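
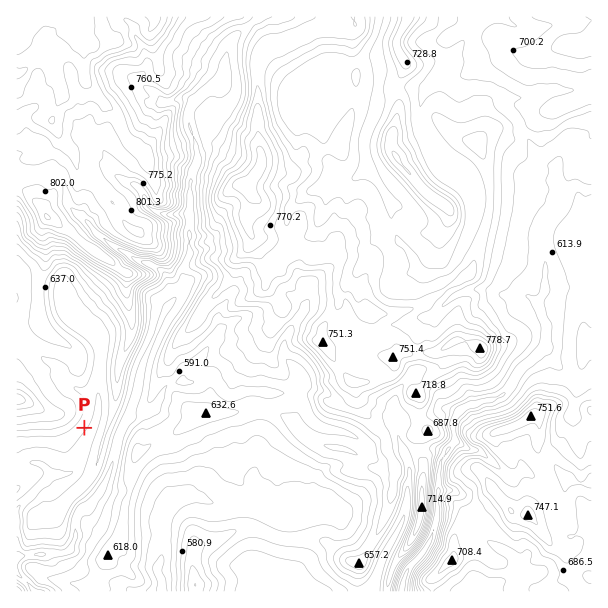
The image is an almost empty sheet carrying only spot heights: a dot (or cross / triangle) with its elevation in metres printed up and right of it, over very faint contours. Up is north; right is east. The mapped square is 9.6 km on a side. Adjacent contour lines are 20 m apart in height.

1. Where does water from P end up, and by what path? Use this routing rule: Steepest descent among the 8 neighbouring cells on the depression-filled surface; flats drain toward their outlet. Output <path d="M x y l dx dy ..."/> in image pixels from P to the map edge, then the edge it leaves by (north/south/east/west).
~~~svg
<path d="M84 428l6 6 0 1-6 9 0 3-4 8 0 3-5 7 0 3-7 6-17 0-33 33-1 3"/>
exit: west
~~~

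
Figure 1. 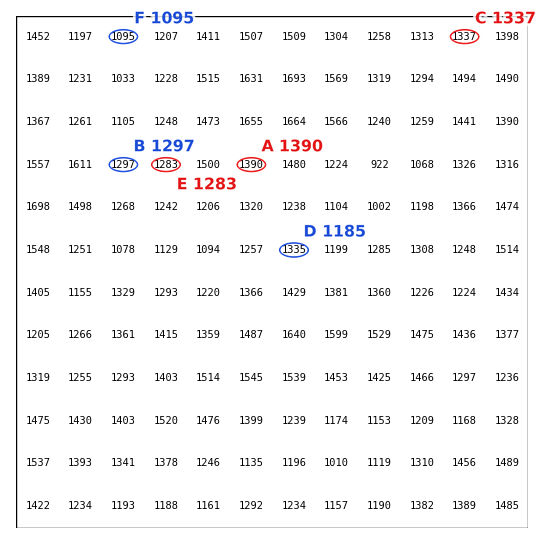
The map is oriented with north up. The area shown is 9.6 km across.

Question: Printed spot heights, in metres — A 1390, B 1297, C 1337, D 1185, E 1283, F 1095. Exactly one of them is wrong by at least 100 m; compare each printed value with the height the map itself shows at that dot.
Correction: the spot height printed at D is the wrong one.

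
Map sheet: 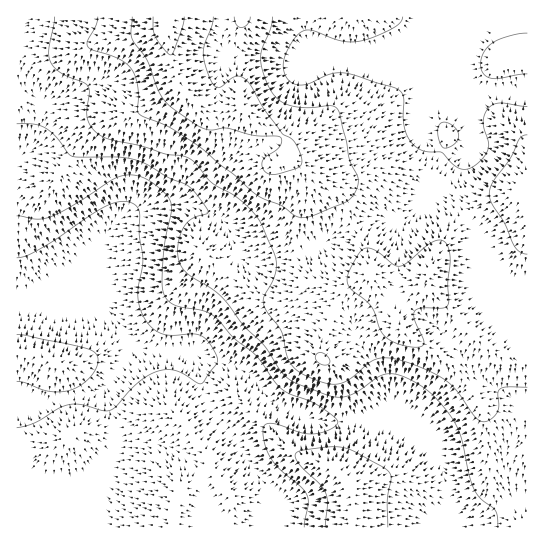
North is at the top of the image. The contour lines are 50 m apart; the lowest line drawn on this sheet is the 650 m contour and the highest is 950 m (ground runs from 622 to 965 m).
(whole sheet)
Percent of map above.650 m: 92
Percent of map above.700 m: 72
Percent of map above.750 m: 60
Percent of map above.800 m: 40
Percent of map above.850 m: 14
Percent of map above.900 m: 4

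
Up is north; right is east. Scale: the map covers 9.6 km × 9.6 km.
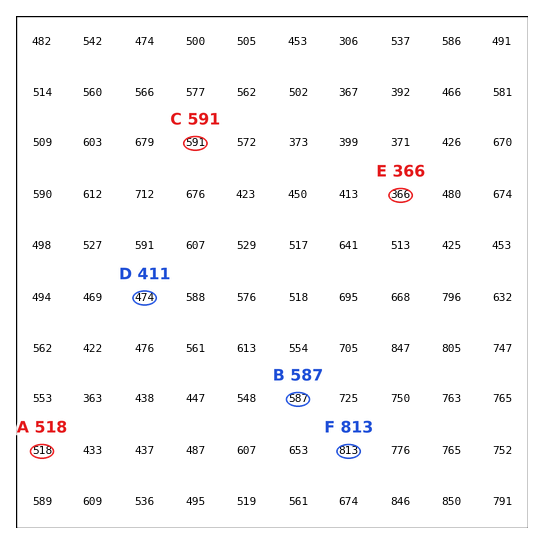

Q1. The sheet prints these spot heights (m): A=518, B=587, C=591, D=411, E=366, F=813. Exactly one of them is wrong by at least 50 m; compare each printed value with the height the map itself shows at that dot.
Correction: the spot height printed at D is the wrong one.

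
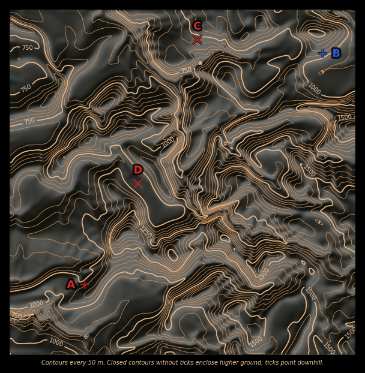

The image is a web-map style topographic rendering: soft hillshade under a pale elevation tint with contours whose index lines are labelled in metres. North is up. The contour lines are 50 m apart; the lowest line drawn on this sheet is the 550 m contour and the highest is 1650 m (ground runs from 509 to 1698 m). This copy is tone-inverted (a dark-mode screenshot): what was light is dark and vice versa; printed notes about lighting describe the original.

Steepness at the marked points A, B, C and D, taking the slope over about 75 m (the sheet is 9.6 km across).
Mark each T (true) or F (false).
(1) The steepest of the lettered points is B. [T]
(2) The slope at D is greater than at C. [F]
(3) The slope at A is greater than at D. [T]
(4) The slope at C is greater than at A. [F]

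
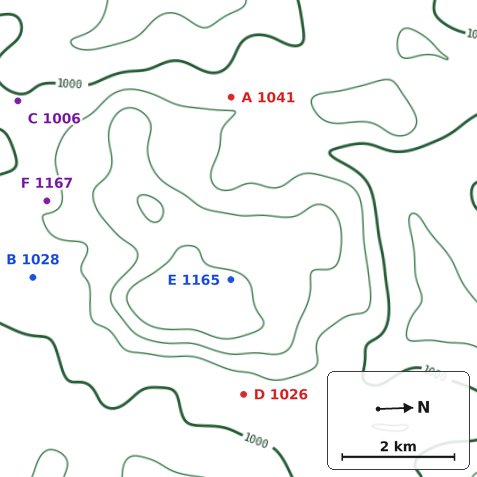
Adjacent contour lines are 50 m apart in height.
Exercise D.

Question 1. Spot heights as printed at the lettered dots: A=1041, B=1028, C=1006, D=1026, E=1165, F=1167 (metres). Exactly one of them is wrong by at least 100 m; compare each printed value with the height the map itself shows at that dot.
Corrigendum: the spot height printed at F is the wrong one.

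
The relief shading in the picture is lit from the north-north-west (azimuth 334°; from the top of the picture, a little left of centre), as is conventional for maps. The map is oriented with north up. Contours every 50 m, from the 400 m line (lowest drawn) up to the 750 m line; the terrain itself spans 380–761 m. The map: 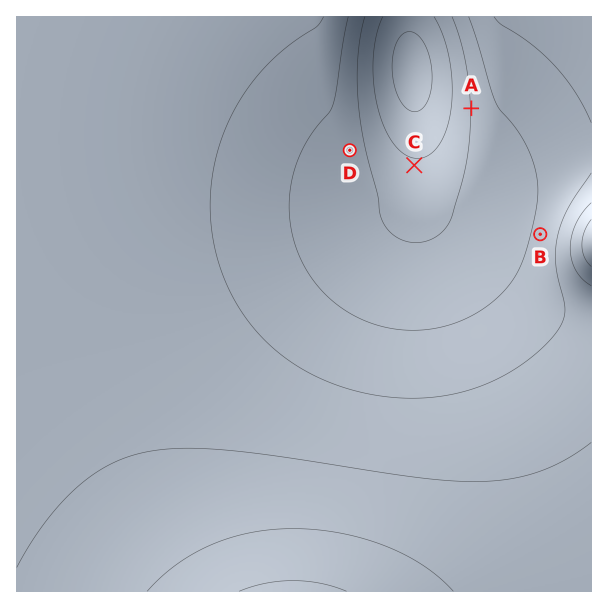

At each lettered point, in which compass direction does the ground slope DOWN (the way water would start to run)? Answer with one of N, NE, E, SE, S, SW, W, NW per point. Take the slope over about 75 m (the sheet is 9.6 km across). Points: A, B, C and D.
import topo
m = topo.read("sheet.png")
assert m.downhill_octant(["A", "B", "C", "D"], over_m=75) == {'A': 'W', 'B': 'W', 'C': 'N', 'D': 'E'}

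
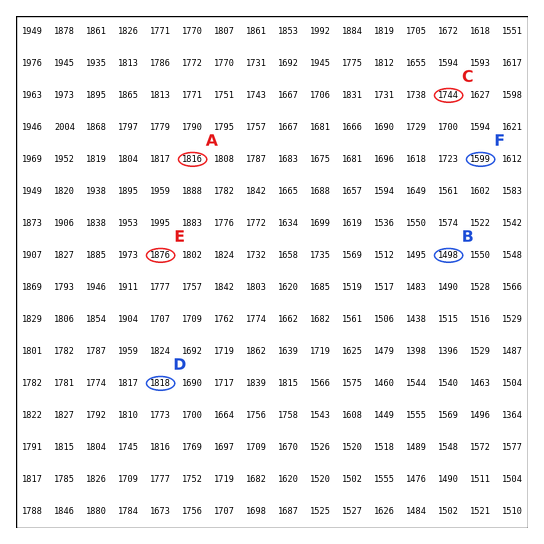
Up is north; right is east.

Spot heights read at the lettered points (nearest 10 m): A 1820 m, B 1500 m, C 1740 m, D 1820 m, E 1880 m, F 1600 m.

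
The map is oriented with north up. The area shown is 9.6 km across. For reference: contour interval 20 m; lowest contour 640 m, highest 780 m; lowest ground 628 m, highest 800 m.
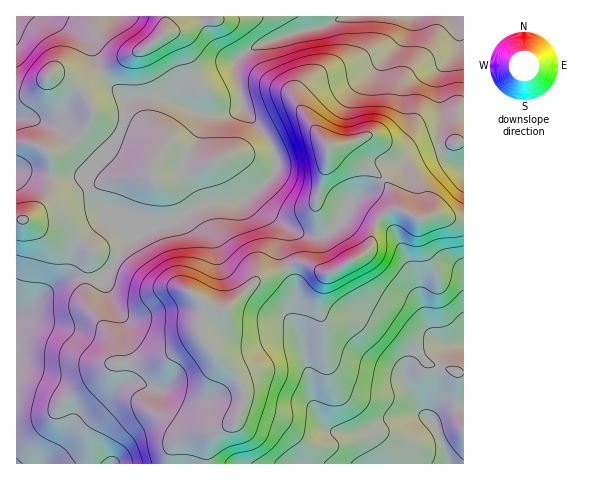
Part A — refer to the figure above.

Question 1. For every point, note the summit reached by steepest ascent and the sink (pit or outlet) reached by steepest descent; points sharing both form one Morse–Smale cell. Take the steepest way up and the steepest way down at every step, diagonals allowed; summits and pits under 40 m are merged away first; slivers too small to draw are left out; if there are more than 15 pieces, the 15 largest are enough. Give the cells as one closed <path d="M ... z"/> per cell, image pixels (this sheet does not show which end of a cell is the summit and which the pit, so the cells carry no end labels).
<path d="M463 16l-116 0-31 13-21 3-31 11-20 10-9 10 0 12 9 34 25 31 7 14 1 14-13 17-21 17-37 3-27 14-11 1-37 16-23 39-6 5-16-1-1 19 2 9 20 26 6 14 2 15 8 2 38-6 39-21-2-11 5-18-2-7 13 7 11 1 34-31 35-15 12 0 17 10 11-1 32-20 5-8 2-14 5-10 11-9 13-1 16 9 19-5 26 5z"/><path d="M402 210l-10 0-8 3-10 14-3 17-5 8-34 21-9 0-17-10-12 0-35 15-34 31-11-1-12-6 1 6-5 18 2 10 35 40 9 16-2 13-4 13-27 20-5 13 0 13 258-1 0-243-26-6-20 5z"/><path d="M346 16l-180 0-1 15-12 12-54 28-15 10-11 3 14 15 5 13-5 11-18 21-12 7-9 1-17-9-15 0 0 77 43 2 8 5 24 23-4 28 15 2 6-6 23-38 37-16 11-1 27-14 11-2 22 0 6-3 28-24 4-8 0-9-10-22-23-28-9-34 2-14 7-8 14-8 37-13 25-4z"/><path d="M80 277l-10 1-15 8-13 10-13 15-13 7 1 146 155 0 0-13 8-11 15-8 28-4 15-10 6-19-2-11-7-12-34-39-40 21-44 6-10-31-20-26-2-9 1-19z"/><path d="M165 16l-148 0-1 125 22 5 10 6 9-1 12-7 18-21 5-11-7-16-13-13 8 1 19-13 54-28 12-12z"/><path d="M29 220l-13 1 1 96 12-6 13-15 13-10 15-8 17 0 4-25 0-3-28-25-4-3-21 0z"/><path d="M220 429l-25 3-15 8-8 11 0 12 32 1 5-22z"/>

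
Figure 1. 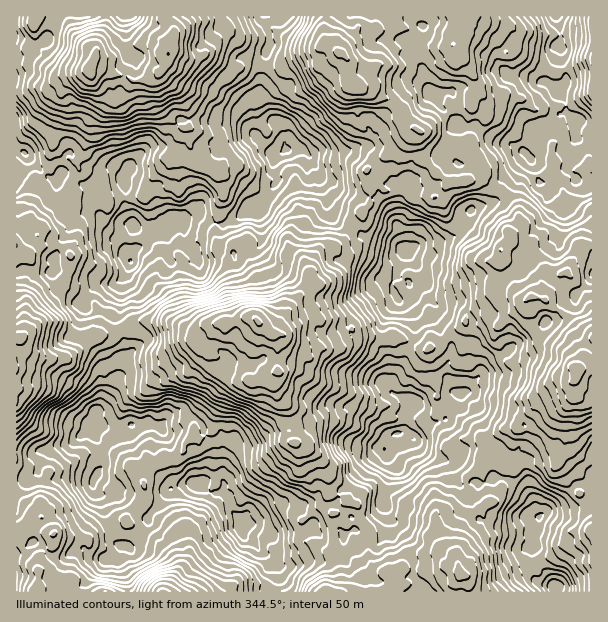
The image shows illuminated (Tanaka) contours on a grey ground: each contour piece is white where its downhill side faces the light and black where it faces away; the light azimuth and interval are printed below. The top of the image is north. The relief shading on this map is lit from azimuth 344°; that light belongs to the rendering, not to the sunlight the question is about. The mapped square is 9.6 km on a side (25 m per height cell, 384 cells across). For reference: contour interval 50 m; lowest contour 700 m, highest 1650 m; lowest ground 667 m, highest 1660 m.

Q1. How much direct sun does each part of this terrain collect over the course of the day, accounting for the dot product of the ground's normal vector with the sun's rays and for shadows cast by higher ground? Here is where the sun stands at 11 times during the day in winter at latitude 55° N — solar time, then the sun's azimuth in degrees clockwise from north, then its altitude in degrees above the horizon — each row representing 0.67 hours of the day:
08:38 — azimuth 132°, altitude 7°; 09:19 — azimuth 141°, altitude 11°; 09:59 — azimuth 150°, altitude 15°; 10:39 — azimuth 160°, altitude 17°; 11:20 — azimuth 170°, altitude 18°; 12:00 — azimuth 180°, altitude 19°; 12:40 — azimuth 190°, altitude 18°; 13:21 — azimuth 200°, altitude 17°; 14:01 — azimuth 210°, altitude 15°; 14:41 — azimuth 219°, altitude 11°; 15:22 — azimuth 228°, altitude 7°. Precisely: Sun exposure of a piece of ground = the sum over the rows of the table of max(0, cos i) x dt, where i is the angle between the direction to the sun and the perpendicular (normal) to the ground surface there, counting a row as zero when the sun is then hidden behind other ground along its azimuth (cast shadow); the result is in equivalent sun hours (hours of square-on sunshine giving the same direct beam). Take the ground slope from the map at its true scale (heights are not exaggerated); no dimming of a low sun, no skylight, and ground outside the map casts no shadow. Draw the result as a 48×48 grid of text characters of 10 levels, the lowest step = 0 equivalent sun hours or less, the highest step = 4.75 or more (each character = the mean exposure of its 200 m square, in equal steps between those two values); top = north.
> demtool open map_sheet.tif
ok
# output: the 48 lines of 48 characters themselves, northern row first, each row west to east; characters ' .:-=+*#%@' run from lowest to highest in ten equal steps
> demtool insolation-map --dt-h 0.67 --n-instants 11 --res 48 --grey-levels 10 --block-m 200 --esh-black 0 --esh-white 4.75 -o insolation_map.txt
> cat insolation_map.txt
==-:       :: .--::.   ..    ..-:---====-:..  -=
+*=-.     ...-=-.--::-....  :-==+:.::=+*+==-::-=
:- .::...-=::-=..+#+=:::-=:.:. .:=--==++=-==-:-:
-: ..:--:.:=+*==*+==::=++++=.  .:==+==-+***=. :-
=-::--=+: .:+**##+=++++***+=-:++==+##*--=+*+-:=+
::-+#####++##*****##**++*#=-::--:=+*#*+: .::==--
+***%@@*+#%@@@#++**+=***%#*##*=..:::::=-:-...::=
%*%%#@@###%%@@****++#%%%%%@@@@%+:. .-===-+*::-*%
+*%@%#%@@@@@#+++=-+*++###*%#***=-  :+**=+++#=:=+
+#*#%%%@@@@@#++-::----+*#%%%*+=+=--- .-##+=:--::
##+=**@@@@#+*++==-..-+-+##*##+=+*##+-:::====.-::
.=+*=+*##*=::=+=:. ...  :--::.-+#*=-=+-..::::.:.
..+*+==--=-+**+-:-=:.    -==.:=*#*-...:::   ::.:
:::-:+=::::+*+*%*++=. .   :-==++==+-.:-=:  .:.:-
 .:.:--:..:=+=++*=--       .-+=+=-:-#%#=:    .  
  .:-----=+=++--==.        ..-*##**+**+-.       
.. .::-====---:.:.         .-=+#*%%#-..    .   .
-::.:.:=..::  ..           .+*==****-.. . -.    
.-=: :::::...  .           .:+=+++==:  .:=-:.   
-:+-.:..::..             .---==-:.--:  .-=-.  .=
*+-.==-.               . ..:+*-. .:::===+=::  .=
... -==-                . .:++-::.-:-+==+...:---
  .:--.                 -=++-:::::.-==--:.  .-+.
   .-:                 .--=-  . ...-===+=::-::. 
                       :::.. .   .::::===+++*:  
  --:    :---. ::-+*-..:-==-..     .:-+==#+-::  
:=+=...-=*++=-:=**++*=----::--.:.  .+**+*#*: . :
+=-  .*#**-.=**++#+*##*+-:--+++++::-+==#=--=:..:
=+---+**+=-=+##*+-++=====+#%#**#++#*=+*+-:-::: .
==+#%*+++-=++=*#+-:::--+===***#*++**##+++=-:.:-=
---=+*##=--+*%@%@*==++*+*=-----=**+=++--::::==+=
+*##%%%#*+*%@@@@%@@@%#+=+#*+-:.:*#+-:::::.:=+++=
#%@@@#*++%@@%##%@@@@%#*=---=+=--::=+:..---=++*%#
%*++++--+***=--*%@@@%##+-:-==*+==:-::  ..:***%%@
%#=-=-..-.  .-:-+*##*+-:.=**+===-=-  . :=++*###%
#%#=:  .     .=+*+=++==-:::---.  .::-+==*##*++**
-:.  .::. ...-*%#*+-=*###-. .     .=-:---=++=+*+
=: ..::::::-*##*+++=*#%##*-:          :+==**+***
: ......-=:=++-:---*#%#%#*+:         -+-=***%#*=
       .:--:    .:-+**%%%*+:..:  .   :. :++#%%=-
...       :.     ::=====++==--::::. ...-+*++*+*=
.-:..     .     ...::=-:=*=++. .:::::.-=+=--.--.
:-. .. .::    ....  .-=======. ..:::  .--::.....
+=++=-:.       ..   ..::.:::::   ::   .-==-:.-=+
- -*-..              :-=-:-..   .:-:...:-::.-+**
-...                 .--..  ..  .-=-:.:::::-*#+=
=--.               .  ..     :=====+=---:::=%%*+
:.:--.    .      .--:  :     .:-==***#=:   .-==-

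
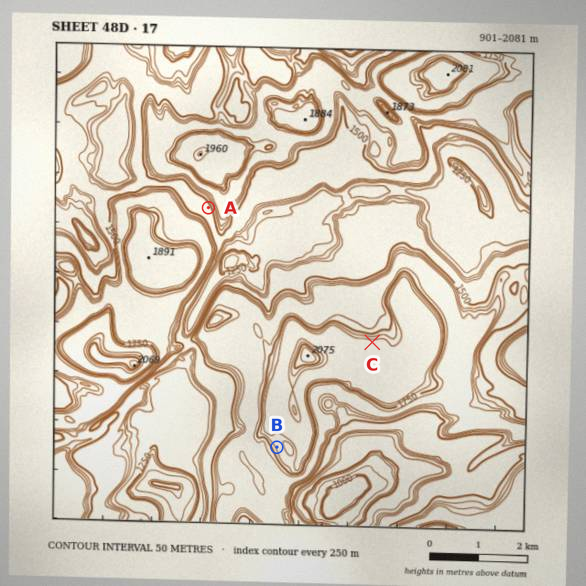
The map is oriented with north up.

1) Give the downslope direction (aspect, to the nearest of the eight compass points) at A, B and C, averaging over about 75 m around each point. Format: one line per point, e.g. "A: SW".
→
A: SW
B: SW
C: N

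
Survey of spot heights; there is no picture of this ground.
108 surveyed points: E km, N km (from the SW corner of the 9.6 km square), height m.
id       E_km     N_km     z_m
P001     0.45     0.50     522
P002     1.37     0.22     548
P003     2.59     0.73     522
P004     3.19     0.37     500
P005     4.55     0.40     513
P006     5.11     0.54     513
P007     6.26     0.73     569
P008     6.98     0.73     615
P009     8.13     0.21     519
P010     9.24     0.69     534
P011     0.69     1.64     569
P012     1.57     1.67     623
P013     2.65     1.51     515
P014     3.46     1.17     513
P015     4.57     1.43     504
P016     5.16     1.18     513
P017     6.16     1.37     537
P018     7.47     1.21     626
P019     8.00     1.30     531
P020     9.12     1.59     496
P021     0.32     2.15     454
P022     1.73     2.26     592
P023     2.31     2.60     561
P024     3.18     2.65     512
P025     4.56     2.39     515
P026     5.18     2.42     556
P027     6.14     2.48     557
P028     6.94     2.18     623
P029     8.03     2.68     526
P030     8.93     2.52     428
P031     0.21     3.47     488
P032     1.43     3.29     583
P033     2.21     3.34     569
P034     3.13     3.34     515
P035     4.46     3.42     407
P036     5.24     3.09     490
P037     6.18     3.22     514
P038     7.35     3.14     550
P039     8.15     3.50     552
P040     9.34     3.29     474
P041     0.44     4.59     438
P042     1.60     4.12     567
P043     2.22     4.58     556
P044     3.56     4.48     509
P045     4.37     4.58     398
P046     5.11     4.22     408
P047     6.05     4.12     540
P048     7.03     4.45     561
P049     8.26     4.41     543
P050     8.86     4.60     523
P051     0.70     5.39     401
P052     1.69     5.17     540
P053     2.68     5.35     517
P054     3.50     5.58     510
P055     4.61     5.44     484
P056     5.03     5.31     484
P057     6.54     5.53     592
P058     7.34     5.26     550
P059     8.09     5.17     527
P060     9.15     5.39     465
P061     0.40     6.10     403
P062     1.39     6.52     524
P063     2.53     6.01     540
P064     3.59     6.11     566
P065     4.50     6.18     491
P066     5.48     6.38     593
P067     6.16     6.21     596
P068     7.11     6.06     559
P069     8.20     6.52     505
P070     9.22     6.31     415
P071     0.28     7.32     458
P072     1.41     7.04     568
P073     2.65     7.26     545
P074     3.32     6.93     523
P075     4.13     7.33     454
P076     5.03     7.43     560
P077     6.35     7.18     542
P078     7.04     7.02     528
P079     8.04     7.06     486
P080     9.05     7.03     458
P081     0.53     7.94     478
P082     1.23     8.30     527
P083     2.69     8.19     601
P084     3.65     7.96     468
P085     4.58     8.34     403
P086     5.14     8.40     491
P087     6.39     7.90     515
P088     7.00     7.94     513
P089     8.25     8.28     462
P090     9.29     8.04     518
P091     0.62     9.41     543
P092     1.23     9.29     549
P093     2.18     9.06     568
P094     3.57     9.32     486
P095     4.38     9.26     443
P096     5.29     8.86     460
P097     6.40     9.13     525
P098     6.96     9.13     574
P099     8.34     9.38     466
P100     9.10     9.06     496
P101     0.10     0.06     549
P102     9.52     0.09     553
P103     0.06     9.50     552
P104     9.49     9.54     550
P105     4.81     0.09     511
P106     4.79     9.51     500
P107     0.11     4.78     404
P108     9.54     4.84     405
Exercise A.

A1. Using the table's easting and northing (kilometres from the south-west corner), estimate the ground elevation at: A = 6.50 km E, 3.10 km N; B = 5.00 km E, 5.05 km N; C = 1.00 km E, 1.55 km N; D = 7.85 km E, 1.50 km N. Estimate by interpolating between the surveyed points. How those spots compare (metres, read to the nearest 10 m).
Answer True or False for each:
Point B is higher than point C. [False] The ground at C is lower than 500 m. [False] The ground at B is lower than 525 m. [True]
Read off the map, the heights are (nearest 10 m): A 510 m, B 440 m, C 600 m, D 540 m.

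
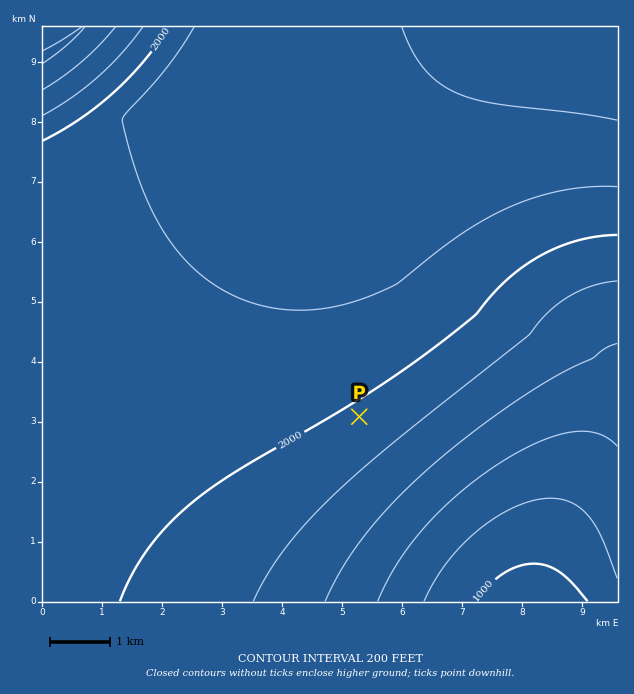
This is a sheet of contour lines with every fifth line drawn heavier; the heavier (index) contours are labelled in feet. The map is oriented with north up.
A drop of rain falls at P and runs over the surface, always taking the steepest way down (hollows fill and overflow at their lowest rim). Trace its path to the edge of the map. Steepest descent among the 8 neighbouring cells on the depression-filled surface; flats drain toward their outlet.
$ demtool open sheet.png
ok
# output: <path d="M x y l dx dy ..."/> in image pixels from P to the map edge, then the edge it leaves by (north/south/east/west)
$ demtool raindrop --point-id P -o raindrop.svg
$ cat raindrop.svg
<path d="M359 417l156 156 0 10 2 2 0 6 1 1 0 9"/>
exit: south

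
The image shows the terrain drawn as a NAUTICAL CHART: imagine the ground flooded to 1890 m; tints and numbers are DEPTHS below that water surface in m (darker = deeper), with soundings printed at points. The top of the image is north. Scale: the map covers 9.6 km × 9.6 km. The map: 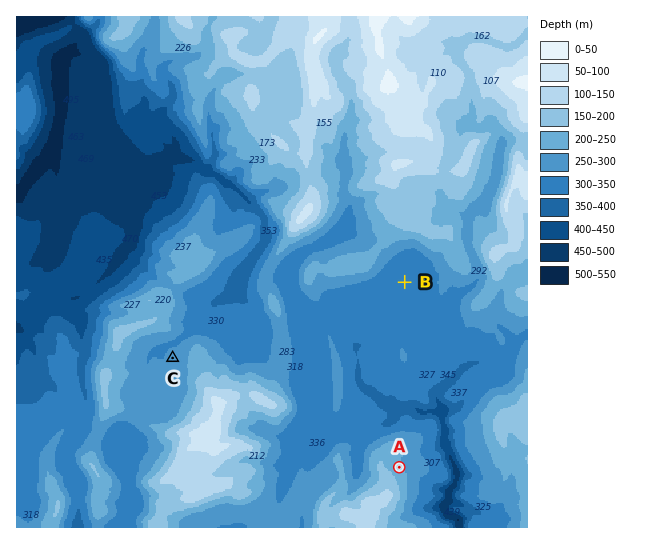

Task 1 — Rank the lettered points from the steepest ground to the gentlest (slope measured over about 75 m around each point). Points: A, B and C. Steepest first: A C B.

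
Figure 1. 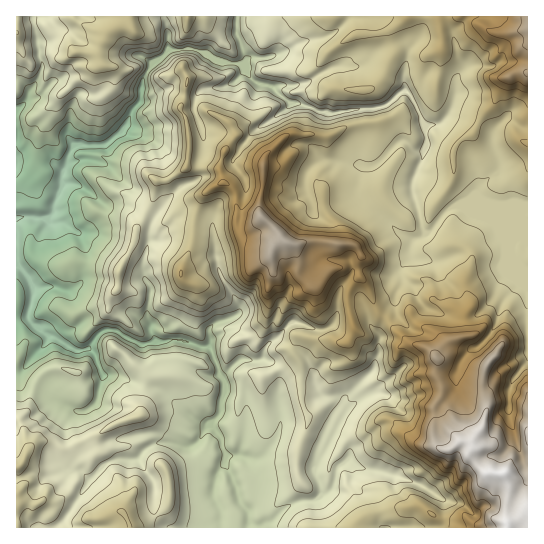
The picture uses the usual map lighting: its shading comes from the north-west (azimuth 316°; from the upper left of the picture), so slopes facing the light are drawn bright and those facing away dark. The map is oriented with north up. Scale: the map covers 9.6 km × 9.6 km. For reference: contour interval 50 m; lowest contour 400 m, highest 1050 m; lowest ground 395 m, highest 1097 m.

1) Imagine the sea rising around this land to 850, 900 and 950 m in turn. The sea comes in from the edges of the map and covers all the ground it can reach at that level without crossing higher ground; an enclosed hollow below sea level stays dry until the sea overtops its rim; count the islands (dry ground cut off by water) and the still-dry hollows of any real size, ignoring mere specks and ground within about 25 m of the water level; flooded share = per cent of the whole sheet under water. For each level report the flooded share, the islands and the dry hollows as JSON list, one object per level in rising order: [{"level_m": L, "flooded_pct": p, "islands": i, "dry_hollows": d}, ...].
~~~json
[{"level_m": 850, "flooded_pct": 84, "islands": 1, "dry_hollows": 0}, {"level_m": 900, "flooded_pct": 88, "islands": 1, "dry_hollows": 0}, {"level_m": 950, "flooded_pct": 92, "islands": 1, "dry_hollows": 0}]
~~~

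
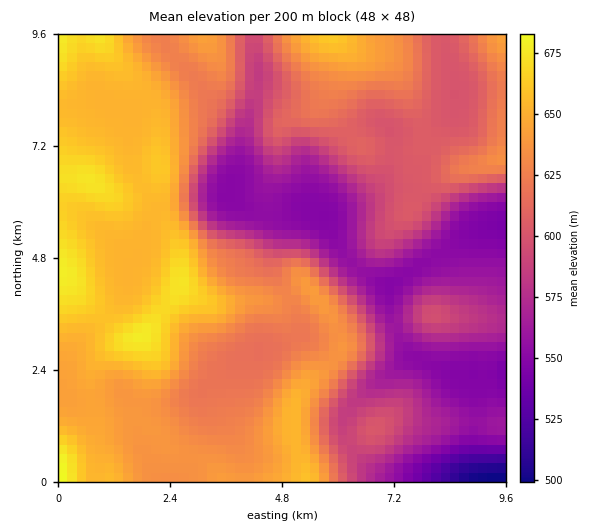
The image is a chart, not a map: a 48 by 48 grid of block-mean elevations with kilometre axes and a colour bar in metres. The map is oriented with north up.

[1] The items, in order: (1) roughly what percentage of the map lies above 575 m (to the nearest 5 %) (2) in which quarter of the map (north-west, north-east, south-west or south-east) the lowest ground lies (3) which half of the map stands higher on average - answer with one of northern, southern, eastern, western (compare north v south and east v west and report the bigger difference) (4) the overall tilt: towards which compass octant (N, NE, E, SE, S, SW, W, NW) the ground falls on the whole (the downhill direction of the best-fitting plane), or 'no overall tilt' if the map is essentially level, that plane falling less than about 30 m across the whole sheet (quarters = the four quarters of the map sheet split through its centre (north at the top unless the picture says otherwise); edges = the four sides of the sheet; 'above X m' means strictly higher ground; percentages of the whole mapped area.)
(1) Ground above 575 m makes up about 80 % of the sheet.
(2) The lowest ground is in the south-east quarter.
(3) Taken as a whole, the western half is higher than the eastern.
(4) On the whole the ground falls towards the east.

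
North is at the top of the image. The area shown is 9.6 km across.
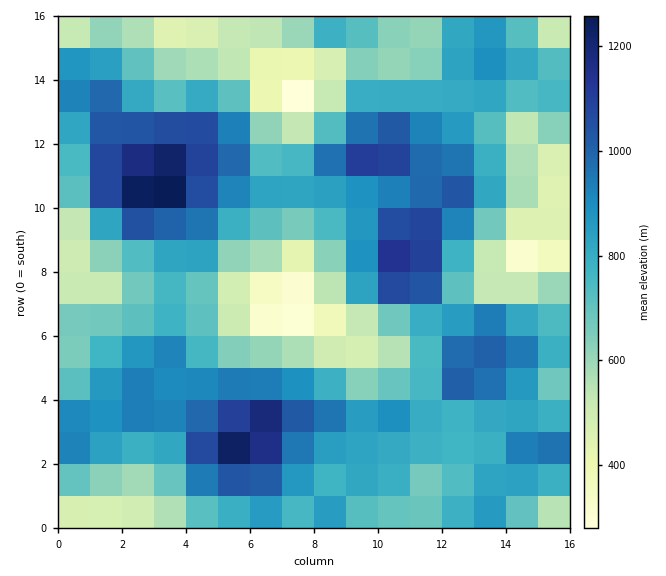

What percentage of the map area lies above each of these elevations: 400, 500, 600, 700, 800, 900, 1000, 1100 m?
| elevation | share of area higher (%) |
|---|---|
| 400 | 96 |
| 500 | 88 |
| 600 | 78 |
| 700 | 64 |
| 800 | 46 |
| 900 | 27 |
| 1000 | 14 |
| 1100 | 6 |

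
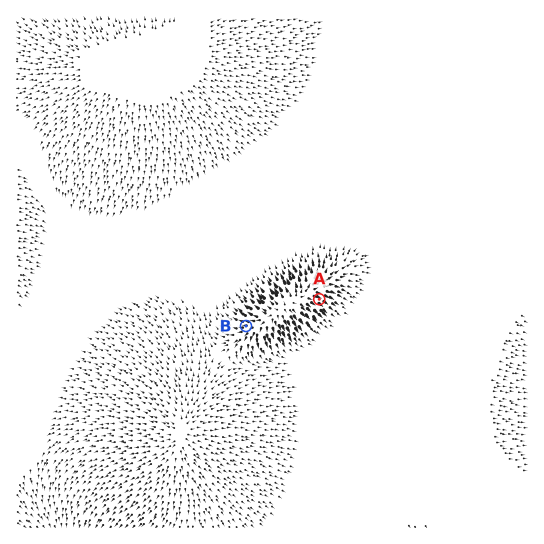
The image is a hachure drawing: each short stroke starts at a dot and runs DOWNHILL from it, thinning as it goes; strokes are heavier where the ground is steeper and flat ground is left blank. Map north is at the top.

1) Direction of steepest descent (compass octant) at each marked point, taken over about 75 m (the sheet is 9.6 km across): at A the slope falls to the SE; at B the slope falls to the W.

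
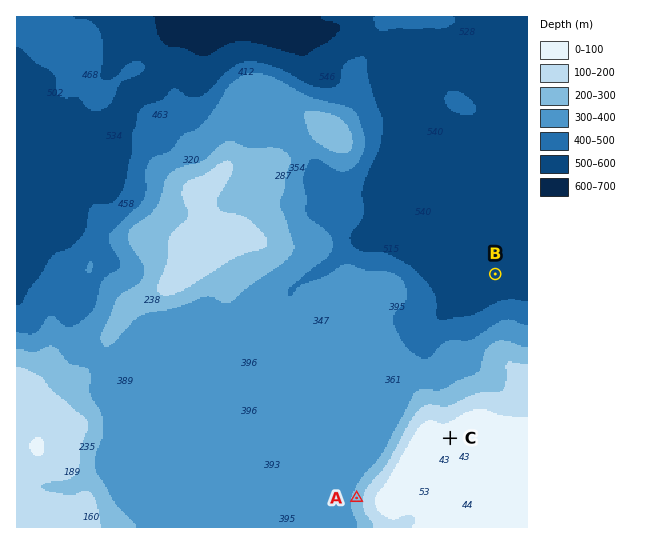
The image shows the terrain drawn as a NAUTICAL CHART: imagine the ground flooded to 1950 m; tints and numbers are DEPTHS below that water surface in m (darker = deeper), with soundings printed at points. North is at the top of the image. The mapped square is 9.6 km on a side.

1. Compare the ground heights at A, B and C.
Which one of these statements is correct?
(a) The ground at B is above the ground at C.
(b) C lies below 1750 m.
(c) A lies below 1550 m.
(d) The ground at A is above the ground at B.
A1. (d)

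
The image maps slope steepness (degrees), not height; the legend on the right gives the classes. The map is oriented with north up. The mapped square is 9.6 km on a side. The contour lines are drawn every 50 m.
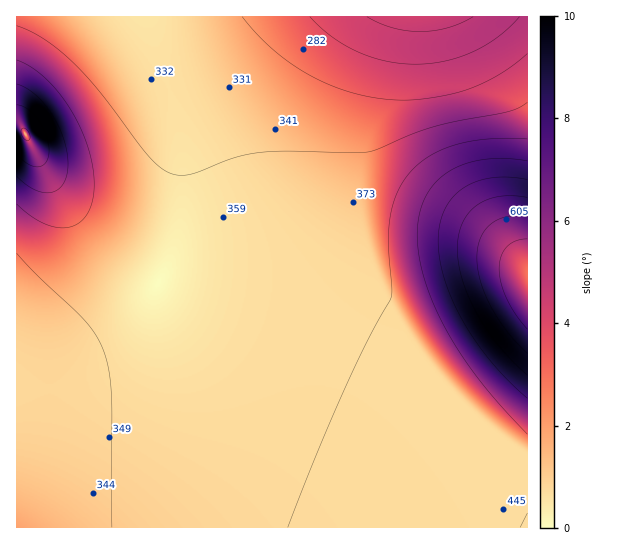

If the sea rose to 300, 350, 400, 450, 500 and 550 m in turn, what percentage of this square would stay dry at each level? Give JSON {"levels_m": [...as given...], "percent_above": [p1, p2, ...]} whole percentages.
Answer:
{"levels_m": [300, 350, 400, 450, 500, 550], "percent_above": [93, 70, 28, 10, 6, 4]}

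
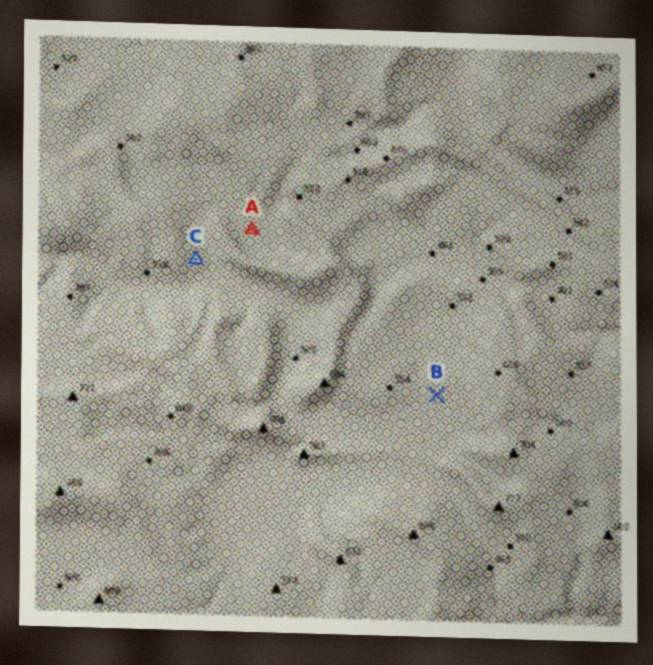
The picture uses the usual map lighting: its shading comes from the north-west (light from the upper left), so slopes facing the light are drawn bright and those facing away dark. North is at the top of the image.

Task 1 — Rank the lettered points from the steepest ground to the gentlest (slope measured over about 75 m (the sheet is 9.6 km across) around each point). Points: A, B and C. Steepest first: C B A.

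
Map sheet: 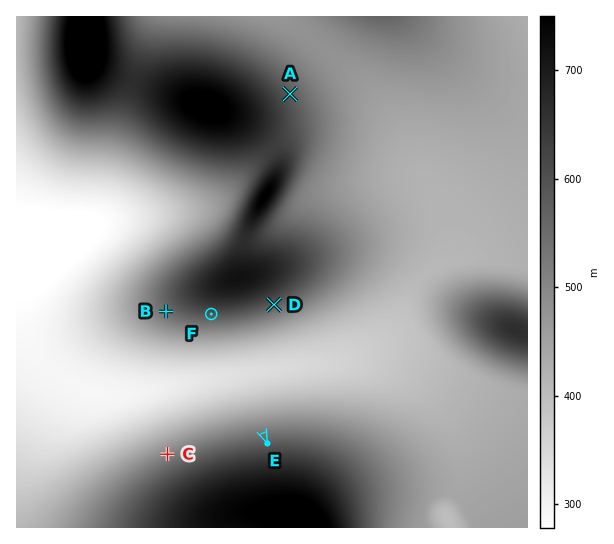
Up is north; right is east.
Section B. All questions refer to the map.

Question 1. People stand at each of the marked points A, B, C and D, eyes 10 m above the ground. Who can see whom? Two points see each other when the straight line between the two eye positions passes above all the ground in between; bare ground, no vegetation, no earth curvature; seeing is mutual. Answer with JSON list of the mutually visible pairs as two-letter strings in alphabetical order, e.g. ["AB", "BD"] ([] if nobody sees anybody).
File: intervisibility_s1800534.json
["BC", "CD"]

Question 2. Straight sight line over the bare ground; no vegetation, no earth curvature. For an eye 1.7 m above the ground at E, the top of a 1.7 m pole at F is in view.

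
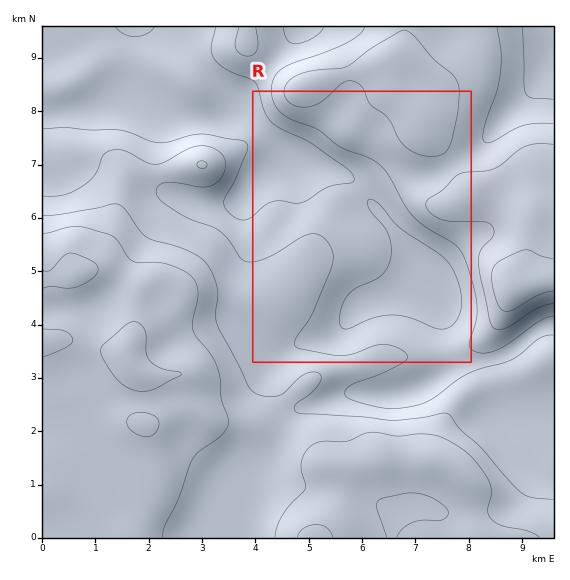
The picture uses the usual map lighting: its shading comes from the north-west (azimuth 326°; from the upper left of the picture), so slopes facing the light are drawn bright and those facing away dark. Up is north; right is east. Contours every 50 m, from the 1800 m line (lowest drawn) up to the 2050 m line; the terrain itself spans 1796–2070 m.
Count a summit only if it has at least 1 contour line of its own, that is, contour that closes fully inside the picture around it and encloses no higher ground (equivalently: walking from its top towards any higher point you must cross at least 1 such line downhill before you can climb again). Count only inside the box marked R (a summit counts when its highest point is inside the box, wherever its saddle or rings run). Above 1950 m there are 1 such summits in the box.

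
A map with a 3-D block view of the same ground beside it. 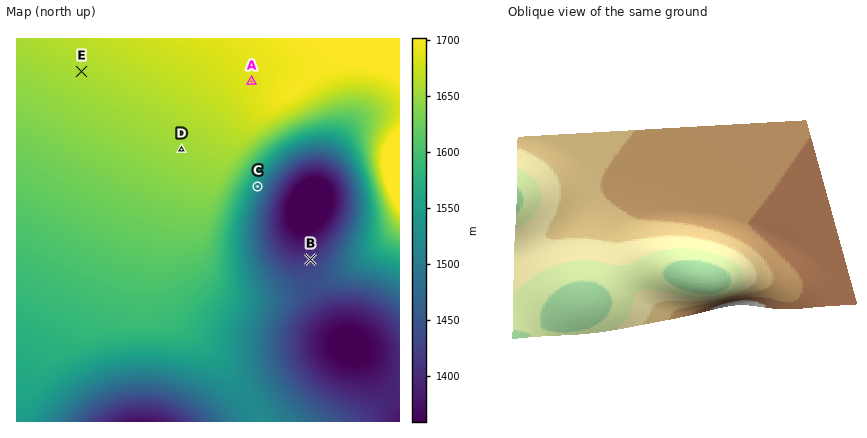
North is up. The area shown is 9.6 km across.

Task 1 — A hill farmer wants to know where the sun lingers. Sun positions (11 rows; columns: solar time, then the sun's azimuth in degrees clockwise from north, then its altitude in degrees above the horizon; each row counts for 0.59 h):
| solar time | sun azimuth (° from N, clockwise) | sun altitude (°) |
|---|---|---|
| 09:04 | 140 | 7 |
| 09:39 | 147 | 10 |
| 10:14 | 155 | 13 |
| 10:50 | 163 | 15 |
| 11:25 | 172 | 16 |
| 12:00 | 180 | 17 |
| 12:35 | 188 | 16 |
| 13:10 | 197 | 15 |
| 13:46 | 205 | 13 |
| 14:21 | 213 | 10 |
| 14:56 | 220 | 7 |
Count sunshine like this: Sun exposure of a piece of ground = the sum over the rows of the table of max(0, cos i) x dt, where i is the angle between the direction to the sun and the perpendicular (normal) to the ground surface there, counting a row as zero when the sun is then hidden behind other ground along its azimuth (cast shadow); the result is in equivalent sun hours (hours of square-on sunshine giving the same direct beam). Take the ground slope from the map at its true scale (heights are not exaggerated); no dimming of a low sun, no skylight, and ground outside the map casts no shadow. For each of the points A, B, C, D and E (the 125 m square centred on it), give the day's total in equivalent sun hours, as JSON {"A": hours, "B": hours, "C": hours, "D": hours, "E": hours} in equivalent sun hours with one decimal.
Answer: {"A": 1.4, "B": 1.0, "C": 1.9, "D": 1.5, "E": 1.5}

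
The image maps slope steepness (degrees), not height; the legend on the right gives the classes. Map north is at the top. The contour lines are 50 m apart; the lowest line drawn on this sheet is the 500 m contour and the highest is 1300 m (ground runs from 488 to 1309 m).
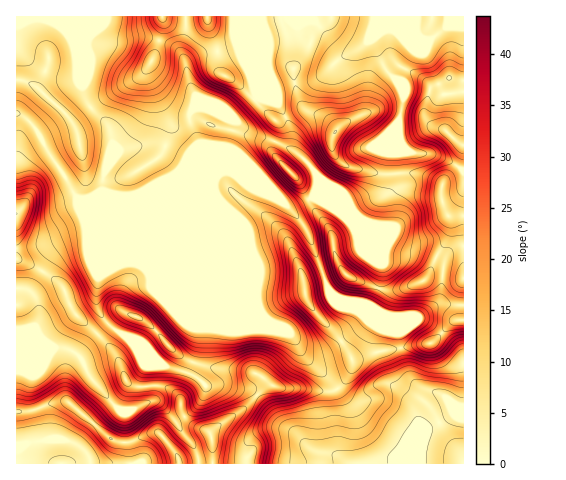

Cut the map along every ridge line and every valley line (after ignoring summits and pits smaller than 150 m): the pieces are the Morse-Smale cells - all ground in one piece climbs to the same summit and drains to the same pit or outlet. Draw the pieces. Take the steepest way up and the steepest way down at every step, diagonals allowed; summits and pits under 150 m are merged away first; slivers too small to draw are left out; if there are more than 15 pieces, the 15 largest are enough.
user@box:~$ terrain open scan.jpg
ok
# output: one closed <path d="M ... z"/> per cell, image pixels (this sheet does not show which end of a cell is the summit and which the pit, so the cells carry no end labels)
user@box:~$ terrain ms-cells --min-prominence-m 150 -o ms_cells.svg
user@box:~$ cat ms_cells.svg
<path d="M40 16l-24 1 0 96 8 3 12 13 10 21 31 47 9 28 1 25 11 24-2 31 6 13 5 4-9 12 17 20 11 27 12 6 28 0 8 5 7 8 21-31 11-2 38 5 7 2 13 11 10 3 21 0 20 4 13-2 1-2-7-10-25-22-8-15-8-9-127-52-81-80 14-4 40 0 13-6 28-15 8-10 44-17 6-21 0-7-27-12-11 0-5 5 0 10 8 17 0 5-11 12-20-10-17-4-31 7-11 16 5-21-3-14-2-6-18-19-5-8-8-24-3-28-12-18z"/><path d="M98 334l-20 22-8-6-10-3-44 2 1 115 333-1-10-7-2-5 6-46-8-16-4 3-10 0-20-4-21 0-10-3-13-11-7-2-48-5-23 33-6-8-8-5-28 0-9-3-5-6-9-24z"/><path d="M228 171l-12 3-50 20-72 2-14 4 81 80 127 52 8 9 8 15 25 22 7 11 12-13 5-17 28-8 19-3-3-16-30-13-21-18-12-5-5-5-19-54-14-22-17-16-31-14-11-9z"/><path d="M416 16l-160 0-1 83 21 22 23-11 8 0 18 8 11 11-4 9 0 12 2 5 9 9 33 10 20 0-1-21 5-10-1-24 4-17 0-11-5-10 3-3 2-8 11-17 15-12-12-7z"/><path d="M185 16l-145 1 22 11 12 18 3 28 8 24 5 8 18 19 2 6 3 14-5 21 11-16 8-2 27-5 21 7 12 7 11-12 0-5-8-17 0-10 5-7 1-10-6-12-8-30 0-11 4-14z"/><path d="M417 174l-21 0 2 9-6 10 2 20-2 13-18-1-30-12-2 1 10 10 7 14 22 25-1 21-9 21-25-4 21 18 30 13 3 15 30-3 5-4 16-17 13-3 0-104-16 0-6-15 0-16-10-7z"/><path d="M255 99l-20 19-12-5-4 0 19 9 10 10 7 3 19 6 19 9 19 18 5 7 0 13-3 8-24 13 14 16 6 12 19 54 12 9 29 5 10-21 1-21-22-25-7-14-12-11 29 11 23 2 2-13-2-20 6-10-2-9-20 0-33-10-9-9-2-5 0-12 4-9-11-11-18-8-8 0-23 11z"/><path d="M19 114l-3 1 0 143 22 10 16 10 10 10 10 25 24 20 9-11-5-4-6-13 2-31-11-24-3-34-16-34-18-27-14-26z"/><path d="M463 26l-18 2-22 20-7 3-9 12-6 15-3 3 5 10 0 11-4 17 1 24-5 10 1 20 27 2 16 7 3 3 0 16 6 14 3 2 13-2z"/><path d="M400 348l-19 3-28 8-5 17-11 13 7 16-6 46 2 5 10 8 71 0 1-15 5-19 26-16 11 4-1-9-11-6-10-8-24-9-8-8z"/><path d="M234 120l-7 28-44 17-11 12-34 17 28 0 50-20 12-3 9 5 11 9 31 14 12 9 23-12 3-8 0-13-13-17-11-8-19-9-26-9z"/><path d="M17 259l-1 28 10 2 8 5 4 11 1 11-5 12-18 7 0 13 44-1 10 3 8 6 20-22-24-21-10-25-10-10-16-10z"/><path d="M207 16l-22 1 1 12-4 14 0 11 8 30 6 12-3 13 13-1 29 10 19-20-16-14-18-11-2-21z"/><path d="M463 320l-12 3-14 16-7 5-29 4 3 17 6 13 8 8 24 9 20 14 2 0z"/><path d="M255 16l-48 1 2 9 9 26 2 21 18 11 17 15 1-2z"/>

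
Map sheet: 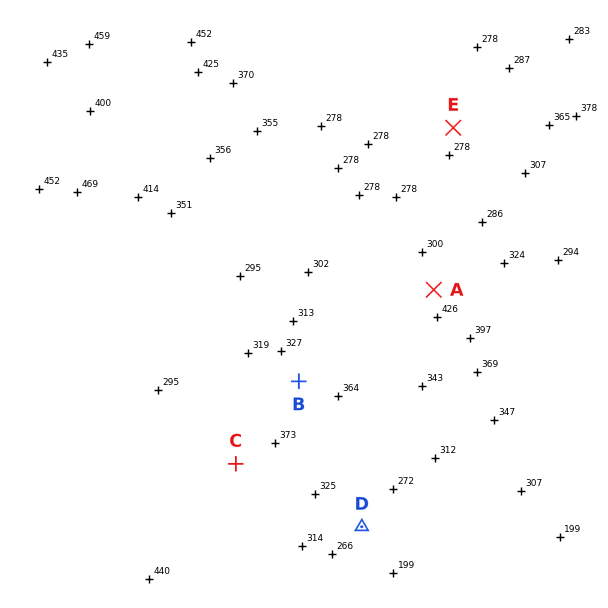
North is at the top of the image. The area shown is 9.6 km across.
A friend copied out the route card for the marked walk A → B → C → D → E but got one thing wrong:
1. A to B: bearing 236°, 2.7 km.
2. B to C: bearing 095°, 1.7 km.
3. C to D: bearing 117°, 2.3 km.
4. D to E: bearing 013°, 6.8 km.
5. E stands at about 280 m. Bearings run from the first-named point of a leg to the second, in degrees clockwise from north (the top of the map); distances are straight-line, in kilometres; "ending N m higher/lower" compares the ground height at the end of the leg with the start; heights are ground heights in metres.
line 2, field bearing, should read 217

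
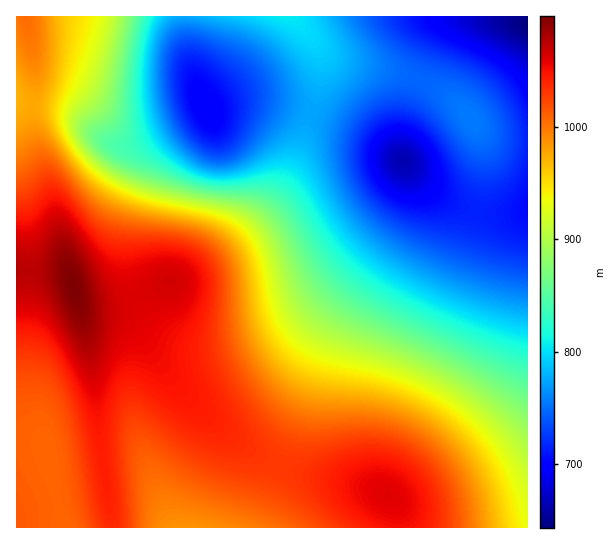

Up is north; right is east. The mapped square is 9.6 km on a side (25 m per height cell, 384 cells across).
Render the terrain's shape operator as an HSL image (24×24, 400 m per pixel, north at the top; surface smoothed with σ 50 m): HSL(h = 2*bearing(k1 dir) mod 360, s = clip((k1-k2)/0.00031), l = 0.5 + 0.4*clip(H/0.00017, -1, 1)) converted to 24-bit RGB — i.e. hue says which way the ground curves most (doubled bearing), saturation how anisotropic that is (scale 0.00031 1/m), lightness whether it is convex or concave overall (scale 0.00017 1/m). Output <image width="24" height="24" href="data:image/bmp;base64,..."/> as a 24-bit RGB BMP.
<image width="24" height="24" href="data:image/bmp;base64,Qk32BgAAAAAAADYAAAAoAAAAGAAAABgAAAABABgAAAAAAMAGAAATCwAAEwsAAAAAAAAAAAAAhn6GgHOKXUGLe1ai4vexmlipWjWDhGCFg2t2gXFzf3x4eIKBdYCHdXyNenyRhISVhpabjqeXkK6Tj6qSiqCUf5OWcHyQZWqKgn6CeW+FVTqFrLFm4PWqdUiTZjiEiWGDiHF9hX6EfouNd4+WcYqcb4OhdoOjhY6ljZ6olq2nmK6hlqedj5ucgIOWcW6SaWOOgH19cmiCUDh/sMNz2O2UZDaAcD+BiGp9iH5/gpGMfZuZdZyibZOnaoipcoipg5SpkaOqmaypm6mjmaGgkI6ahnyXe2qWcWGRgHx7bGB/UTl7wtd9ztt6Wit0d06AiHt6gpSHgJ6Se6Occ6anaJipY4qobYmmgJelj6Wml6agmqGcmpWbloeZjnaYg2eXeWGTf3p3ZlZ7Vz550uaDxb5iVStzd2WDgJaFgKGPf6SUe6eZcaijY5imXoajaomffZqdip+XkJ6TmJqTl4yRl3+Vk3CXiWaWf2KTf3dzX0t4ZEV92++IroJTUzZ8dJCRf6WNf6SRfqSPeaeRbqacX5KgXX+YaIiWeZeQgpmHjJiHlZOIk4KGlHiLlG2TjGaTgmSRfnJvWEB0g0yL3PKNiVOYTUiIeaGOfKWLfJ6GeqR/daiEaqGSXoWUXneMaomMdJKBfJV6iZN+kIx/jnp7j3OCkGyLi2iPg2iOfWtsUDhypJNW1PCUUlKQV2qTeaKHeZh8gJl0e6pwbKpxZJeFXHiFX3SCaoeBcI92eZF0hY53i4d4ind2inF9im2FiWuLgmuLfmp7SDR2mrxsx+qYTFSRZHuTfJR5i41vjaRofrVkYqlfXol3WnF6X3d8aYV4bYxwd41xgIp0hoR2hHd1hXJ6hnCBhW+GgG+HamiEPzSDqdWItOCUREaUbGyMjHVxlolqmbNqhLtjX6VaWX9xVnJ3XX57ZoZ2bIpwc4lwfIV0goJ2gHd2gXR6gnJ/gXKDfXKDX2yYODqav+ekls+JSDuWf2OTl2+IopeCpryEkLp5aJ1tWoGAVHh+W4SBZYh7bIh1cYZzd4J1fH54fXd3fnR5fnN7fnR+fHV+TWW0P0iv0PC3dL2mSjOce16klYCnpaextcGtpLWggZacX3eQVniLXISKZYmDbIh8cYV7doF7eHp8fXV5fXJ2fXFze3NzenZ1Qju2UVe11/K7WWyyPzKmZWm0i5nAsb3LwcPNu63CnIWzb2akXWmVYXmLZ4aIbIiDcIeDc36CeXN/gG55gGpsf29ofXhpenxrUTWbaaS31PGyR1SoOE6zaZ/HiLjUqb7VvbTTy5/Swn7Ko2i2f2KdamuJbIOGa4qEa4qLa3OIfGeGiGB4iFxeh25bhIBdd4JgUDSIosh8yO6kP1+nQZTJZcrZc77UiajEopTGzIbY3m/TzV+3rGCdjXCIdIR7aI59YZCQW2aOflGRl0p4mUtOlnFQkZBVc4tYTjp/ueGNseuXNozCTs3dVbbJW5iYW6ZuYpqtqEvL7kC+5kuWxFmAoWpvjZFvYpNjVI54RVd+czSEoTBpskE8r4RMmqRXbplaTEeCy/imkO+PM8nfNoKqWx0ch4whUrkdJGIqOh44rBQ/7i891VNXunFip5NjhZtVT3lDKjQ8ORg1iSU1xWs+vaxmmLFxaqVsUpCY3//IbexiPhAPMwQAenoDU+USVbAvOSgkIRIdUzse0YIp03dRynxcvIhZqIVJcVU1HxQYHxQcdGc7vMFossWLl7qPf6mUdbRU4v+dYycAMwALYaEbPPFHOdY1UnZEKxUtJxUrYWxGqKxLwYlSzYNYxn5YtFdIkDhaViRjKztoSrKMhcuMoMufnbqji6Klx7Y8/9dBbwg9RFKvd96RVtNeS6ZNTjhaMBA3QTFLUoNIeZFQq4lQxo1YwoRirl5qpUunVzexNHLLYdHQis+vm8Slm6yfkIea0aFL6NWAbEapgLGmk8d6cr5bUYFdNhxOQxVVWlRxVYlUZXlWlYpVvKJfuZtxoHqCeWWmUmO8V5jKbcjLhcKuk7GdnJKVm3ea19uGytqaa1KdqZ+CvMd5krhhR1ppIA41QyVUfYFgaX9cY21ahJFcqbdsp7WGi6GmcIe2YovEZqLJdbbEhbW2j5+ll4ahmHKm1uyjs8mGc02UsZJ8zsN/tbRqUjReGwoqSTZSeIxTbHhZXHhbZKVefcV6jcWehLW6cJS2Zo+wZZypaKKVbJlzjpBuj21nj2Fw3vatpLRudEqRs5J+0ryJtYBrXRxqMA9DTFpnbJBVXIJbV550ZMqDeNaUd7qKe5Jie3BJc282b3IobHIfb3EZbmoXa2AXZ1gY"/>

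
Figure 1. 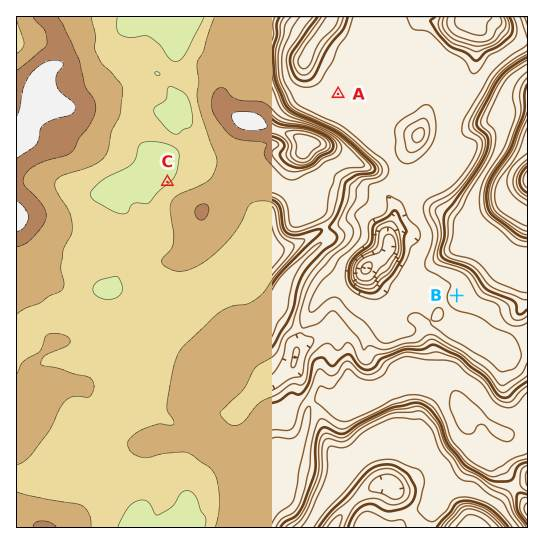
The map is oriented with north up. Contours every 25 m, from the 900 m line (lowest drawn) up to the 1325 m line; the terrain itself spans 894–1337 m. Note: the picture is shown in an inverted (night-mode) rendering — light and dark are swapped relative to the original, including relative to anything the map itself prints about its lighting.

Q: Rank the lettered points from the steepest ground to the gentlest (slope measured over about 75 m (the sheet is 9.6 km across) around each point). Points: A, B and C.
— C B A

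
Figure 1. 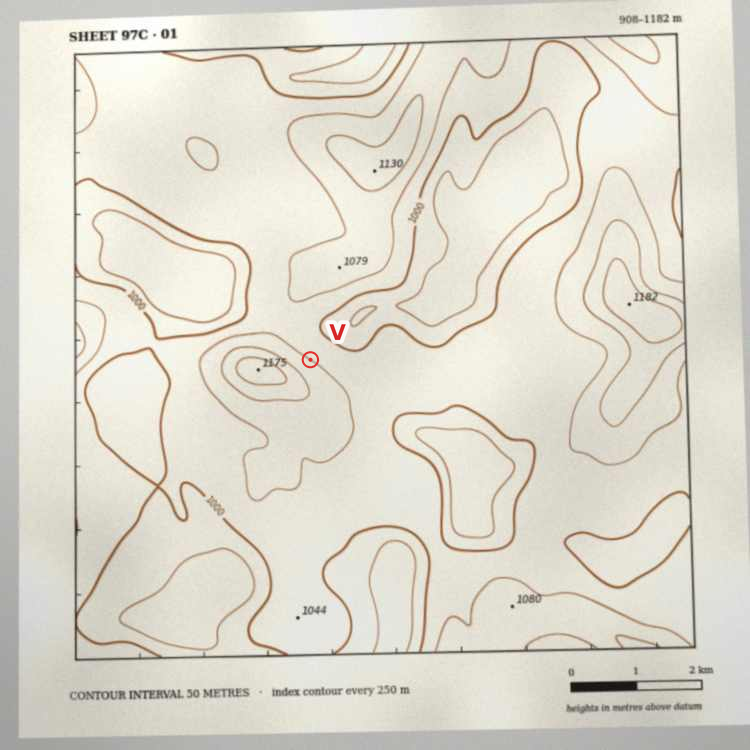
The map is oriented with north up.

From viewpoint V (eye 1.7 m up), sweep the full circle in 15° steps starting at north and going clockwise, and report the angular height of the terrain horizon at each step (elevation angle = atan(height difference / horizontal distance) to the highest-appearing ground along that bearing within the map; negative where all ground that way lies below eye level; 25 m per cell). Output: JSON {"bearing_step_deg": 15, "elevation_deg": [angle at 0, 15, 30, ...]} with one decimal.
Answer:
{"bearing_step_deg": 15, "elevation_deg": [0.3, 1.3, 0.5, 0.5, 0.0, 1.3, 0.9, 0.5, -0.2, 0.3, 1.2, 3.0, 5.6, 8.2, 10.4, 11.7, 11.9, 10.9, 8.3, 3.6, 0.4, -0.0, -0.0, -0.1]}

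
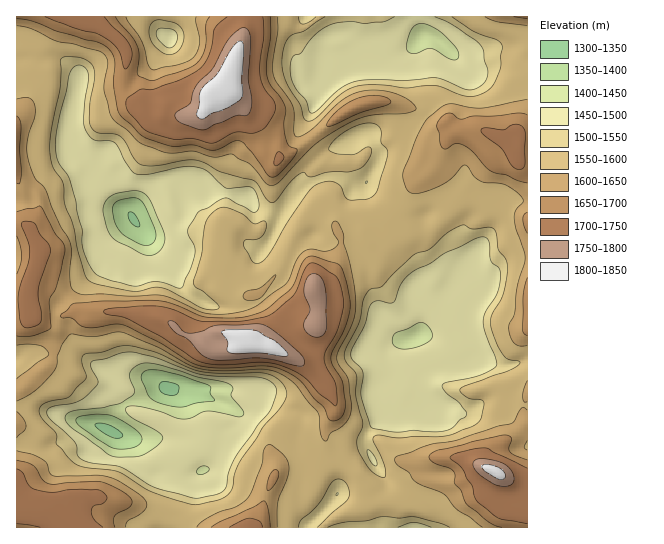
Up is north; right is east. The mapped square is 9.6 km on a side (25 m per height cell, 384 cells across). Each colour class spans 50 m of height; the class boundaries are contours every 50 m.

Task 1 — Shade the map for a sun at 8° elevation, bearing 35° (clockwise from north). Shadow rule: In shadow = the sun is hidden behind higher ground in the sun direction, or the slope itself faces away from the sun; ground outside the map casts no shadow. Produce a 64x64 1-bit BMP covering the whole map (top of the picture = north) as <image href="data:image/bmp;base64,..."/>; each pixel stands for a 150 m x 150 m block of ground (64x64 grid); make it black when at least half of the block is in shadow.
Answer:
<image width="64" height="64" href="data:image/bmp;base64,Qk0+AgAAAAAAAD4AAAAoAAAAQAAAAEAAAAABAAEAAAAAAAACAAATCwAAEwsAAAIAAAAAAAAA////AAAAAADAAAAAAf///wAEAAAAP//wAAAAAAAAB+AAAAAAAIAP8AAAAAABwB/8AAAAIADAH/wAAAAgAMIf8AAAAAAADh/gAAADgAAOHAAAB//gAAwAAAAf//gADAAAAD///A4AAAAA///+HwAAAAH///8/AAAAH/////8AB4AfP////gAHwAQ////+AAfgAD////wAAAAAP///+AAAAAB////wAAAwAP///+AAAH6A////wAAAfsH//wAIAAB++//8YBwAAHvz//AAGAAAM4P/YAAAAAAzAAgAAAAAAAMAAADAGAYAAwAAA8AYDAADAAAHgBgEABkAAAAAEAAAOQAAAAAQAAA8gAAAAAAAADyAAAYAAAAAPMAABgAAAAD/wAAGAAAAAP+AB+AAAAAA+4AP4AAAAABzAB/AAAAAAAMAH+AOAAAAAAA/+D8AAAAAgH///wAAAD8A////AAAAfwD///+AAAD/AP///4AAAf4B////AAAB8AH///4AAAPgAf///APGA8AB//88A/ADgAH/nwgD/AAAAf8P2AH8AAAD/gBYAH4AAAP8AAAAHwAAA/gCAAAAAAAD+AAAAAAAAAP4AAAAAAAAB/gAAAAAAAAH+AAAAAAA8B/4AAAAAAPg//gDAAAAD/D/8DsAAAAf/P/ge4AQAD/8/wB7AAAAP//4AHgAAQA/Pw=="/>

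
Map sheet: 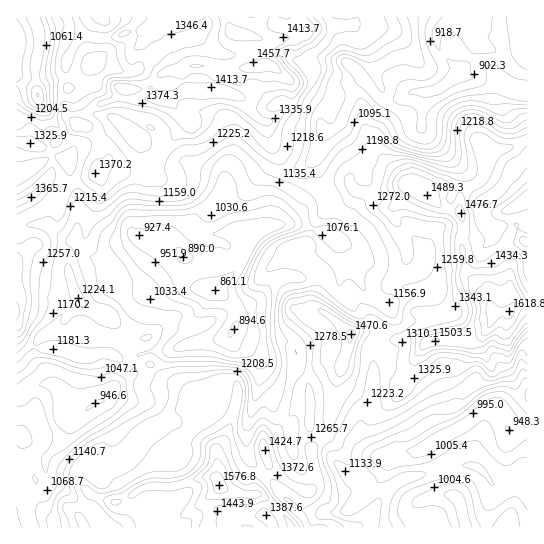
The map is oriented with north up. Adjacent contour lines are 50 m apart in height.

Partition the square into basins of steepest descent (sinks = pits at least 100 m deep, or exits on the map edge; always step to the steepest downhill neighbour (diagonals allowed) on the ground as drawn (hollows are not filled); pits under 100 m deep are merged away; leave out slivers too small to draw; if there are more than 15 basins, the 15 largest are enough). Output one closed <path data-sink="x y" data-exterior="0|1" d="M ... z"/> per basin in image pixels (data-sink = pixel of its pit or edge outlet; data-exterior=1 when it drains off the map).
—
<path data-sink="215 290" data-exterior="0" d="M355 16l-200 0 4 7-3 8-5 6-8 5 0 5 4 8 14 18-11 15-28 0-9 12-22 8-6 6-3 11-5 0-26 20-14 2-14-6-7 1 0 184 4 12 13 9 25 2 20 8 13 0 8-4 11 0 16 10 24 1 11 12 17 8 18 13 1 9 15 16 8 15 0 5-4 7 1 31-3-3-13 0-6 3-6-1-4-9-10-13 0 5 4 9 0 8-3 3 2 2 3-4 1 4-9 3-27 0-25 14-2 0-3-16-12-10-5-11-8-3-2 4 2 5-8 12 0 4 8 9-12 20 6 13 205 0-1-5 10-10 6-20 6-3 2-5 2-18-3-18 11-12 13-30 1-29 16-45 26-1 12 8 24-3 11 6 8-3 33 3 14-7 6-6 7-17 15-1 5-7 14 2-1-167-24 9-18-2-4 32-4 5-12 5-6 7-4-4-12-4-8 1-8 7-24-12-30 9-18-2-10 12-18 4-6-13-7-7-19-6-11-11-3-9-10-19-4-20 6-2 15-14 3-5-2-20 8 0 8-2 8-8-1-5-11-8-5-16-5-4 19-10 41-3 5-4z"/><path data-sink="453 17" data-exterior="1" d="M527 16l-170 0-1 5-5 4-41 3-13 5-6 5 5 4 5 16 11 8 1 5-8 8-14 3 0 19-3 5-15 14-6 2 4 20 10 19 3 9 11 11 19 6 7 7 6 13 18-4 10-12 18 2 30-9 24 12 11-8 11 1 10 7 6-7 12-5 4-5 4-32 18 2 25-10z"/><path data-sink="509 430" data-exterior="0" d="M518 305l-4 0-5 7-15 1-7 17-6 6-14 7-16-3-17 0-8 3-11-6-24 3-12-8-26 1-16 45-1 29-11 26 11 10 17 26 0 17-14 7-9 0-9-4-9 1 7 1 11 5 20-1 14 15 3 9 13-21 18-17 40-12 21-4 14 0 8 4 14 18 22-4 8 1 2 3 1-178z"/><path data-sink="95 403" data-exterior="0" d="M17 327l0 201 66 0-4-13 12-20-8-9 0-4 8-12-2-5 2-4 8 3 5 11 12 10 3 16 27-14 32-2-3-6 0-2 2 3 2-1-4-22 10 13 4 9 27-1 0-29 4-7 0-5-8-15-15-16-2-10-17-12-17-8-11-12-24-1-16-10-11 0-8 4-13 0-20-8-21-1-12-5-5-5z"/><path data-sink="38 95" data-exterior="0" d="M154 16l-137 0-1 125 21 6 14-2 26-20 5 0 3-11 6-6 22-8 9-12 28 0 11-14-18-27 0-5 8-5 5-6 3-8z"/><path data-sink="466 527" data-exterior="1" d="M325 432l-13 17 3 18-2 18-2 5-6 3-6 20-10 10 2 5 237-1 0-40-7-4-26 4-14-18-8-4-14 0-21 4-40 12-18 17-14 22 1-5-3-5-14-15-20 1-11-5-7-1 9-1 9 4 9 0 14-7 0-17-17-26z"/>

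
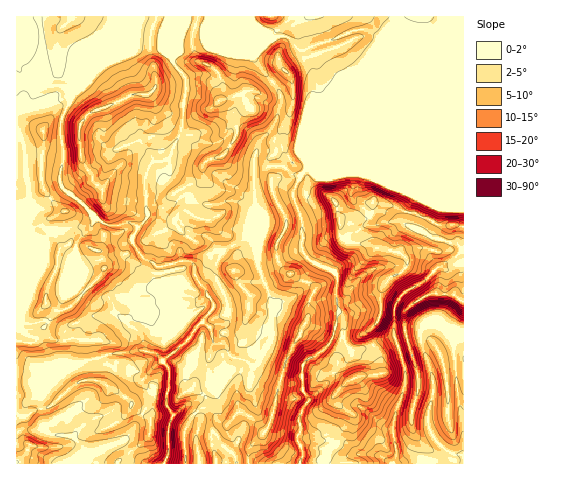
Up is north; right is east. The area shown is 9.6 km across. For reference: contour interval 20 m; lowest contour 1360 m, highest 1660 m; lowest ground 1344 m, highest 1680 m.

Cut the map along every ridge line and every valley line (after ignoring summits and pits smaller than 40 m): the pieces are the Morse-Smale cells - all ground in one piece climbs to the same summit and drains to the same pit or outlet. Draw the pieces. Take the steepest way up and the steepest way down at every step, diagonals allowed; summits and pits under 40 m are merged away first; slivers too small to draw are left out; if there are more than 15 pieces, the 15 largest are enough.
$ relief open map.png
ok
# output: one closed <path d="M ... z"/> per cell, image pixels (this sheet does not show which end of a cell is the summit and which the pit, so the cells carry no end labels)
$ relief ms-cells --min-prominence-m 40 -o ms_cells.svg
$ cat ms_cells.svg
<path d="M463 16l-19 1-10 26-134 133-6 13 0 10 8 21 1 32 8 9 22 9 4 6-1 22 3 11-2 14 6 3 2 16 6 8 14-2 20-10 7-1 2-2 0-26 5-10 8-9 18-9 12-13 15-8 12-10z"/><path d="M112 16l-96 1 1 323 15 3 6-13 10-7 3-7 0-4-5-7 11 6 12-3 32-34 4-7-6-16 5-9 3-17-11-6-15-17-14-10-7-9 0-14 4-11-4-33 4-13 6-10 0-6 18-18 6-10 18-43z"/><path d="M188 261l-8 0-11 4 7 25 7 5 20 5-10 10-7 1-21-8-11 3-20 11-5 5 0 3 12 9 3 9 0 8-7-1-10 3-14 0-22 7-21 4-11 7-14 15-5 12 3 30 10 7 20 1 18 18-3 10 149-1-2-7-16-15-1-4-5-6-14-3 1-8-2-4-12-11 14-6 10-13-3-22 6-21-2-15-8-6 10-14 0-6-16-23-4-15z"/><path d="M273 82l-11 10-17-1-13 7-14 3-7 7-17 5-11-1-2 22-11 23-5 4-12 1-7 14-2 6 4 34-15 20 0 7 10 15 15 9 22-6 8 0 5 3 2 10 6 10 26-36 21-12 3 2 6 8 2-1 0-29-4-8-1-13 0-36 6-18 10-10 6-11 5-15-1-13z"/><path d="M269 168l-15 3 0 24 1 13 4 8-1 47 14 39 0 38-12 22-5 4-13-7-11-2-7-13-10-1-3 4-4 17 3 22-10 13-14 6 12 11 2 4-1 8 14 3 5 6 1 4 16 15 2 8 12-1-1-9 3-7 15-16 4-8 17-65 21-39 1-17 6-11-3-7-26-11-8-10-2-18 10-16 1-8-14-28-1-18z"/><path d="M174 16l-61 0-1 9-21 50-21 21 0 6-8 16-2 18 4 16-4 17 2 18 19 15 15 17 10 6 2-14-6-11 0-11-9-8-2-8-10-15-2-18 1-15 10-12 43-19 15 0 17 18 11 1 7-2 3-31-14-19 3-9z"/><path d="M131 222l-25 5-2 15-5 9 6 16-4 7-23 26-9 8-9 3-12-6 3 11-3 7-10 7-3 10-3 3-16-2 1 40 10 0 19 5 13-15 8-6-2-5 0-28 5-7 20-9 27-2 12 10 5-7 25-13 6-1 25 8 12-10-19-6-7-5-8-26-10 3-17-11-8-13 0-7 4-9z"/><path d="M433 322l-5 0-5 4-4 12-21 8 6 19 2 17-13 42 0 10 3 13 0 9-3 8 71-1 0-128-10 3-9-10z"/><path d="M148 94l-15 0-29 14-7 1-7 4-10 12-1 15 2 18 10 15 2 8 9 8 0 11 6 11-1 13 4 2 20-4 7 5 9-9 1-5-4-31 4-13 5-7 12-1 5-4 11-23 2-22-18 0z"/><path d="M340 324l-4 1-6 18-14 13-8 4 14 13 12 0 13 9-13 14 3 8 13 8 0 6-11 16-2 11 10 10 20-1 14 2 11 8 4-8-3-32 13-42-2-17-8-25-3-4-24 11-18 3-6-8-1-14z"/><path d="M250 16l-75 1 0 35-3 9 14 19-3 32 11 1 17-5 7-7 14-3 13-7 17 1 11-10-20-26 17-18-18-16z"/><path d="M249 236l-22 12-25 36 11 18 0 6-10 14 8 6 3 15 10 1 7 13 11 2 13 7 5-4 12-22 1-12-1-26-13-33-1-23z"/><path d="M284 166l-16 1 4 8 1 18 14 28-1 8-9 13-1 9 2 12 8 10 6 1 23 13-6 15-1 17-16 28 3 5 12 8 14-8 9-9 3-7 6-24-3-14 1-22-4-6-22-9-8-9-1-32-10-26 8-18-10-4z"/><path d="M368 30l-13 0-18 8-29 10-5 4 1 7 8 11 6 14 9 8 10 4-28 69 0 3 34-32-1-2 39-94-3-4z"/><path d="M285 36l-15 2-17 18 20 26 12-11 5 5 2 7 0 21-3 14-14 21 1 13-7 7-1 7 16 0 2-6 13-9 6 7 3 10 29-72-10-4-9-8-6-14-8-11-1-7z"/>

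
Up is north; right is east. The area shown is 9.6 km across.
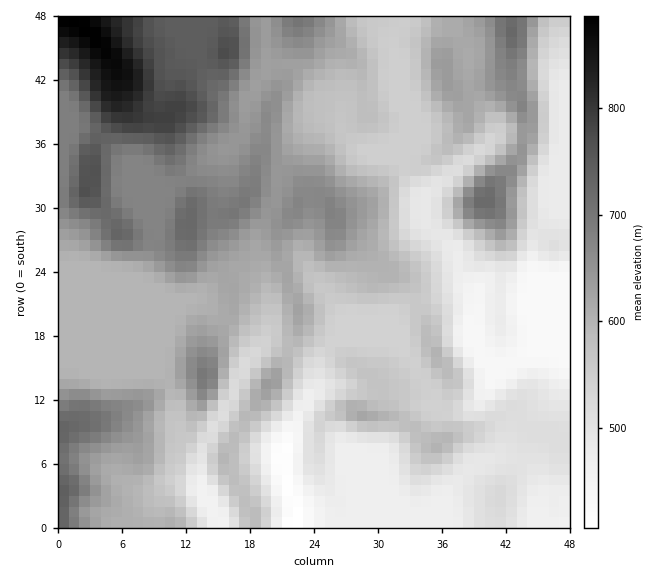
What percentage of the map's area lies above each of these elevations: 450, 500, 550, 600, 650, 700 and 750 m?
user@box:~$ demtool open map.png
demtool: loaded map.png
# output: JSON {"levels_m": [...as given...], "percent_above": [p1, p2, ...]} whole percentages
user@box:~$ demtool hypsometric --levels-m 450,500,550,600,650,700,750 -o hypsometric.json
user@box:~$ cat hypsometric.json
{"levels_m": [450, 500, 550, 600, 650, 700, 750], "percent_above": [95, 82, 67, 44, 25, 12, 6]}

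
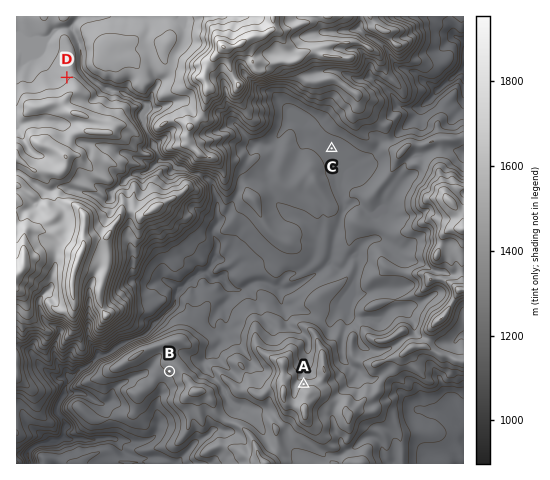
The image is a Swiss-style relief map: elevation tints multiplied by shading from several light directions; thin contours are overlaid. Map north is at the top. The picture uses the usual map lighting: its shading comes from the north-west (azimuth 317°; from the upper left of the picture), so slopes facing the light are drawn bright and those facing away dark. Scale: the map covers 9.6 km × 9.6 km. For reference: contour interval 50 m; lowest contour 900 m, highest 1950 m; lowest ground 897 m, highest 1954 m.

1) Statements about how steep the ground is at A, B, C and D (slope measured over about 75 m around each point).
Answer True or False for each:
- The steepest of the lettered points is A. True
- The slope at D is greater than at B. False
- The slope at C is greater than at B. False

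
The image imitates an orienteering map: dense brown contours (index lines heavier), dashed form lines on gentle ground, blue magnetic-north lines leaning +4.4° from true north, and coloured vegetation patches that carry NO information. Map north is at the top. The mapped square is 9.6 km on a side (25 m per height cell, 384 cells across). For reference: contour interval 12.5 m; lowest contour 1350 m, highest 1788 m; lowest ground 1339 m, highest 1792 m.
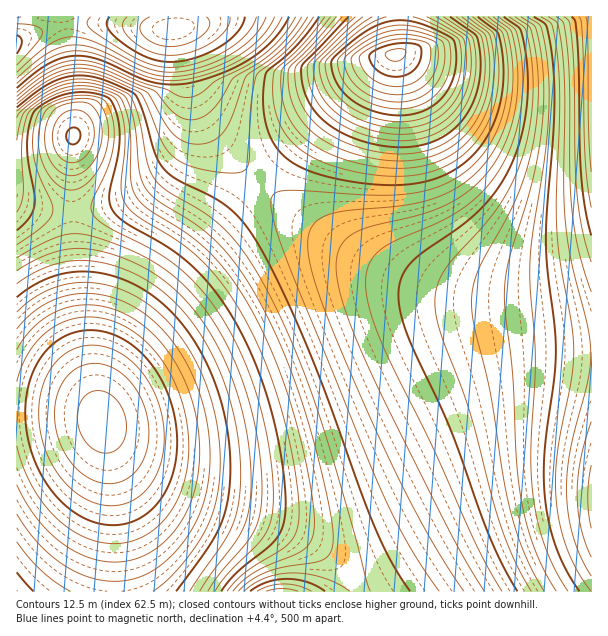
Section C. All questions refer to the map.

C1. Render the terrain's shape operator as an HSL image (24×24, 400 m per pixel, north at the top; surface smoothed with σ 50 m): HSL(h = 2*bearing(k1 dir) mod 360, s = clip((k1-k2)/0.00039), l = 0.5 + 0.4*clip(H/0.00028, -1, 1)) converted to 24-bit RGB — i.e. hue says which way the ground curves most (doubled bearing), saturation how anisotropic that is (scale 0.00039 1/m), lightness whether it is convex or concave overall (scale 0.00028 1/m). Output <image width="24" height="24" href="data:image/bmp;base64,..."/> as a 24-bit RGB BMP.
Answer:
<image width="24" height="24" href="data:image/bmp;base64,Qk32BgAAAAAAADYAAAAoAAAAGAAAABgAAAABABgAAAAAAMAGAAATCwAAEwsAAAAAAAAAAAAAinN0jHl0jYF1jop2j5F2kpV2n5Z0snxsyFN70iraKxfdHLLvQOW5W8eHbaR6d457e4Z8foZ7gYl6gox4gY51f45zeoxxc4Zvi3R2jXt2joR4kI15jpJ5jZN6lZR9m31+rXKnj17DUFvTUZ/UXMPEaaqZc5OHeYeBfIR9gIZ8hIl6hox4h451hY5zgYpxeoRvjHZ5jn15kId7kpF8jZN8iZR9h5J/h42FhX+VdHKkaXyuZo+tapehcZGTdoiIe4ODfYJ+goV8h4l6i4x4jY51jY5yiYpxgoNvjHl9joF9kYt/kpOAjZWAh5V/gZN/gJCFfo6Pd4eTcoWWcIWUcYSOdIGId3+Ee3+CfoF+hIR9iIZ6jIh4joh1jodzioJxg3twjH2CjoWBko+DkZWDjZeDh5aCgZSBf5GGfI+MeIqOdISNcn+Lc32IdXuFd3uDe3yBgH6Ag4F9iIN7i4N4joN2joBzi3tyhXRxjIKGj4qFkpOGkZeGjZiGiJeFg5SFgZCJfY6NeIaMdX+Kc3uIc3iGdHeFd3iDe3qBgH2Ag359h397i395jX53jnt1jHZzh3J2i4aJj4+JkZWJkJiJjpiIipaHhpOIg4+LfoiMeYCKdXqJc3aIc3SGdHSEd3aDfHmBgHyBg3x9hn17inx5jHp4jXh2jHV4iXR+iImLjZGKj5aKkJmKj5iJjJWJiJCJhYyMf4KKeXqKdXWJdXOHdXKGd3SEeXaCfHmBgXuBg3x+hnt7iXp6i3l5jXh6jHh+ineGiI6MipOKjpeKkJmKkJiKjpSKio6JhoWKgX6KfXiJenSIeXKHeXKFeXSDe3aCfXmBgXuAgnx+hHt8h3t7inp7i3t8inyBhnqKhpCLiJSIjZiJkJiJkpaJkZKJjYmIioOKh3yKg3aJf3OIfXKGfHKEfHSDfXaBf3mAgHt/gXt9g3t8hXx7iHx8iX59iIGBfn2JhJKJhpWGjJeHkZeHk5WHkY6GjYOEjH6GiniJiHSJhXKHgnGFgHKEf3SCgHaAf3l+f3p7gXx7gn57hH58hoB9iIV/homBfIeLgZKFhZWDjJaEkZaFlJKEkYiCjn6AjXmCjHWEinKFiHCFhXCEg3KCgXR/gHZ8f3d5gHp4gX54goF5g4N6hoZ7h4t9gY99eJCJfpF/hpR/jJV/kZSAko6AkIN+j3l8jnV+jXGAim+AiG6Ahm9+g3B8gXJ5gXN1gXd0gnx0g4J0goR1gIV2gYl3g494f5V4cpaDg5B5i5V1jpdzj5V2kY15j395j3V4j3B6jm57jGx7iWx6h214hW51g25yg3Fvg3dvhX9uhodugYhvfIlxfI1yf5RzfZ1ybZx6kYprnJpflKBah5phhpBtioF1jXJ0j213jmt4jWl4i2l2iWlyh2luhmlphnBph3hoiYJoiIxof41pd45qdZJseppufKNuaKFwm21TrJJEobE/daVGZpNYdoNuhnJ0jWx3j2h3j2Z2jmVyjGVti2RnimZjim5ijHlij4hii5JifZRjcJVka5dmdJ9pfKlqZaVnrURByIw5vM03Zro3QpxNW4VweXB9imt6kGZ5kWR2kmFykV9rkF5jjmFdj2xdknxel5JejJteeJ1eZ51fYZ1ja6Jme6tpaqdlvkdqzZRpy9Byc8VYPapvRY6LYGyAhmmDkGV+lGF8l112l1ptl1hilVtZlWxbmYNdn6BeiqVfcqZfXaVgX6JtZqNqe6prc6Zoum+kzLSj0cyup8GXUrOtOHSZTVqJe2OIkGSIl16GnVmCoFV5oVVrnlldnW9fn45lm6ZphqxobK5lYatxYKV9aKF4fKZwfqJtsZTo2ci/z8W1ycGycYKxMkSkQECRcVuMjWKRml2Xo1aXq1KRrVaDqWJ1onZwo5t5l6x6hLN3cLR4aK6HY6eRbJ6Kfp53i5x1UqHs48b/5s3+6M79y6T/gUb/WR7sb0+mgGCUilybmlWnsVWytmGns3SaqoiRqKeUmLKQibmMfraTca+eZ6WmbpeagpR+l5V6IqUXlOkhzuo728wwkFo5fTF6axzPezf/kV3/nm//qnv/rnX/tHPovojIuZ63squyprmqm7unjLWpeaetaYqkbXyYjoCNmIB5FI0EY8cAv+IAw6IMg1AdXEAoW1wuV2stVHAvUW01U3FAQ1mkiFrsxKH/38z/3c3+28791cz4nZvZfIW0Z2ukb2ablHWTnHN7E7b/UucAnboCm4oFeVsUZ1kiX2ooVnMpTnMqRnAtQXAxRXk2WY4+fq9CocdJr9BQsc9axdpmqXH0qXb/pnP/rHf/vIH/w3rw"/>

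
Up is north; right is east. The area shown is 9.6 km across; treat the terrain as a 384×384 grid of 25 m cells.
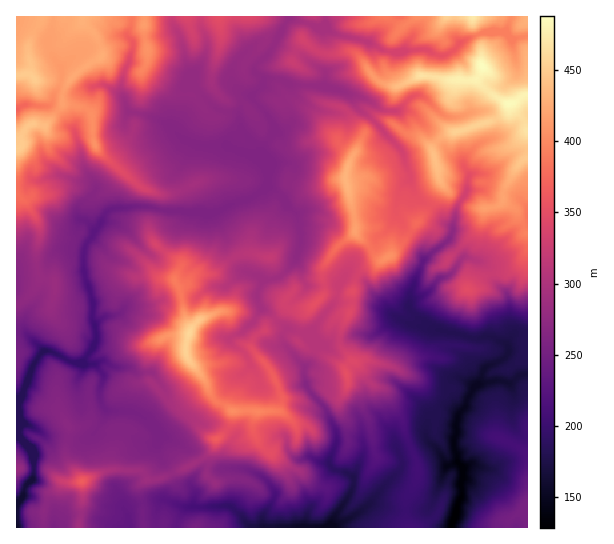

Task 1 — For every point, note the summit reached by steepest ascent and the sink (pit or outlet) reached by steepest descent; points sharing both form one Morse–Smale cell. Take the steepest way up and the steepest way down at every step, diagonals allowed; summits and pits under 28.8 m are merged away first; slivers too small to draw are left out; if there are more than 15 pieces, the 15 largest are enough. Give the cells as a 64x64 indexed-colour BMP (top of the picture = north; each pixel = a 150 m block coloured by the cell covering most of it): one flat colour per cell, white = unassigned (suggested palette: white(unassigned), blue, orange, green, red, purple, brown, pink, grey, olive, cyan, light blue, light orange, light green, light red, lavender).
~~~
<image width="64" height="64" href="data:image/bmp;base64,Qk12CAAAAAAAAHYAAAAoAAAAQAAAAEAAAAABAAQAAAAAAAAIAAATCwAAEwsAABAAAAAAAAAA////ALR3HwAOf/8ALKAsACgn1gC9Z5QAS1aMAMJ34wB/f38AIr28AM++FwDox64AeLv/AIrfmACWmP8A1bDFAAAADMwAAAAAAAAAAAAAAAiIiIiIqqqqqqERERu7u7u7AAAMzAAAAAAAAAAAAAAACIiIiIiqqqqqoRERG7u7u7sAAMzMAAAAAAAAAAAAAAAAiIiIiIqqqqqhEREbu7u7uwAMzMwAAAAAAAAAAAAAAACIiIiIiqqqqqERERG7u7u7DMzMzAAAAAAAAAAAAAAAAIiIiIiIqqqqoREREbu7u7sMzMzMAAAAAAAAAAAAAAAAiIiIiIiqqqqqERERu7u7uwDMzMzMAAAAzMAAAAAAAIiIiIiIiKqqqqoRERG7u7u7AMzMzMzMzMzMxEAAiIiIiIiIiIiqqqqqqhEREbu7u7sAzMzMzMzMzMxERECIiIiIiIiIiqqqqqqqEREbu7u7uwDMzMzMzMzMzEREIoiIiIiIiIiIqqqqqqoRERu7u7u7DMzMzMzMzMzERCIiKIiIiIiIiIiqqqqqoRERG7u7u7vMzERETMzMREQiIiIiiIiIiIiIiKqqqqqhEREbu7u7u8xEREREREREQiIiIiKIiIiIiIiIqqqqqhERERu7u7u7REREREREREQiIiIiIiiIiIiIiIqqqqqqERERG7u7u7tERERERERERCIiIiIiKIh4iIiIiqqqqqoRERERu7u7u0REREREREREQiIiIiJ3d3d4iIiqqqqqoRERERG7u7u7REREREREREREIiIiJ3d3d3d3iqqqqqqhERERERu7u7tEREREREREREQiIiJ3d3d3d3d6oaqqqhERERERG7u7u0RERERERERERCIiInd3d3d3dxERGqoRERERERERERG7REREREREREIiIiInd3d3d3d3EREaoRERERERERERERFEREREQkIiIiIiInd3d3d3d3cRERGhEREREREREREREURERERCIiIiIiInd3d3d3d3cRERERERERERERERERERREREREQiIiIiIid3d3d3d3cRERERERERERERERERERFERERERCIiIiIiJ3d3d3d3cREREREREREREREREREREUREREREIiIiIiIid3d3d3d3ERERERERERERERERERERREREREQiIiIiIiJ3d3d3d3ERERERERERFmERERERERFERERERCIiIiIiJ3d3d3d3ERERERERERZmEREREREREUREREREIiIiIiInd3d3d3ER3RERERERZmERERERERERREREREQiIiIiIid3d3d3ERHd3RERERZmYRERERERERFEREREQiIiIiIiJ3d3d3cRER3dERERFmZhEREREREREURERERCIiIiIiInd3d3d3ER3ZlhERFmZmYRERERERERNEREREIiIiIiIiJ3d3d3ER3dmWZhFmZmZhEREREREREzM0REIiIiIiIiIiIidxERHdmZZmZmZmZmYRERERERETMzREQiIiIiIiIiIiIhERHd2ZmWZmZmZmZhERERERERMzM0RCIiIiIiIiIiIi3d3d3ZmZlmZmZmZmYREREREREzMzMzMiIiIiIiIiIi3d3d3dmZmZZmZmZmZmERERERETMzMzMyIiIiIiIiIiLd3d3d3ZmZmWZmZmZmZhERERERMzMzMzMiIiIiIiIiIt3d3d3ZmZmZZmZmZmZmEREREREzMzMzMzIiIiIiIiIt3d3d3dmZmZlmZmZmZmERERERETMzMzMzMiIiIiIiIz3d3d3d2ZmZmWZmZmZmYRERERERMzMzMzMzMzMzMzMzMz3d3d2ZmZmZZmZmZmEREREREREzMzMzMzMzMzMzMzMzMzPd2ZmZmZlmZmZmERERERERETMzMzMzMzMzMzMzMzMzMz2ZmZmZlmZmZmYRERERERERAAMzMAMzMzMzMzMzMzMzM5mZmZmWZmZmYREREREREREAAAAAAzMzMzMzMzMzMzMzmZmZmZZmZmZhEREREREREQAAAAAzMzMzMzMzMzMzMzmZmZmZmWZmZmERERERERERAAAAADMzMzMzMzMzMzMz6ZmZmZmZZmZmEREREREREREAAAAAM1VTMzMzMzMzPu7pmZmZmZmWZmYREREREREREQAAAAAzVVUzMzM+7u7u7u6ZmZmZmZZmYRERERERERERAAAAAzNVVVMzM+7u7u7u7pmZmZmZlmYREREREREREREAAAAzM1VVUzMz7u7u7u7umZmZmZlmYREREREREREREQAAADM1VVVTMzM+7u7u7u6ZmZmZmWYRERERERERERERAAAAMzVVVVMzMz7u7//u7umZkAAGYREREREREREREREAAABVVVVVUzMzPu7///7u6ZAAERYREREREREREREREQAAAFVVVVVVMzNQD////+6ZkAERERERERERERERERERAAAAVVVVVVUzVVVV////+ZkAAREREREREREREREREREAVVVVVVVVVTVVVVVf//8AAAAREREREREREREREREREVVVVVVVVVVVVVVVVV///wAAABERERERERERERERERERVVVVVVVVVVVVVVVVX///8AARERERERERERERERERERFVVVVVVVVVVVVVVVVf////ABERERERERAREQAREREREVVVVVVVVVVVVVVVVVX///8REREREREQAAAAAAERERERVVVVVVVVVVVVVVVVVf//8AERERERERAAAAAAAAEREQBVVVVVVVVVVVVVVVVV///wAREREREREQAAAAAAAAAAAFVVVVVVVVVVVVVVVVX//wAAEREREREREAAAAAAAAAAA"/>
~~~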